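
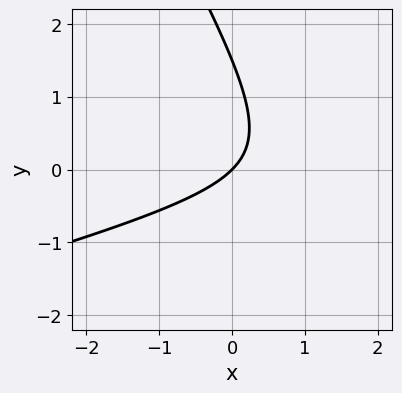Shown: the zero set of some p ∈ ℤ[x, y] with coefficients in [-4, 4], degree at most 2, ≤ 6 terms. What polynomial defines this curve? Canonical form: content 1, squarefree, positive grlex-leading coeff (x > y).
x^2 - 3*x*y - 2*y^2 - 3*x + 3*y

The degree is 2 — the shape is more complex than any degree-1 curve.
Reading off the gridlines: it crosses the y-axis at the gridline y = 0; it meets the x-axis at x = 0 (among the integer gridlines).
These observations pin down the coefficients.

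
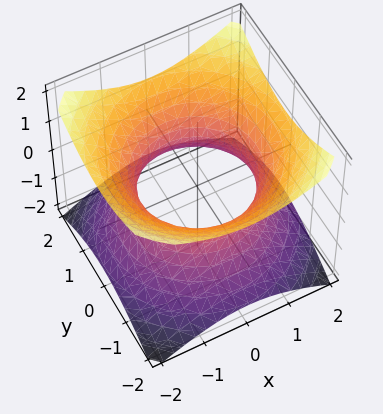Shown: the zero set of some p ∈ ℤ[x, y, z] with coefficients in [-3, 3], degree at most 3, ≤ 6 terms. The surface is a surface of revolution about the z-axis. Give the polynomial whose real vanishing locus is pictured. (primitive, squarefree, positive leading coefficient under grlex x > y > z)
1. deg p = 2. No degree-1 surface has this shape.
2. Symmetry: the z-axis is an axis of rotation, so x and y enter only as x² + y².
3. From the axis intercepts and sections: it misses every integer gridline on the z-axis; a circular section at z = 0 has radius between 1 and 2.
4. These observations pin down the coefficients.

2*x^2 + 2*y^2 - 3*z^2 - 3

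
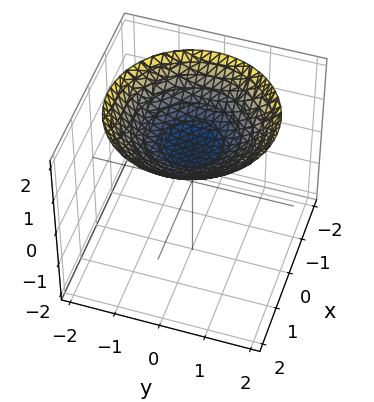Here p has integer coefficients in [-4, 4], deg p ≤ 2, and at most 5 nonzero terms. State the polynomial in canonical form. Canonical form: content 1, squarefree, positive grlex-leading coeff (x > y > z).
(a) deg p = 2.
(b) Symmetry: the surface is invariant under rotation about z: p = q(x² + y², z).
(c) Checking where it meets the axes: the surface avoids every integer y-axis point in the box; a circular section at z = 2 has radius between 1 and 2; it misses every integer gridline on the x-axis; one z-axis crossing is at z = 1.
(d) These observations pin down the coefficients.

x^2 + y^2 - 3*z + 3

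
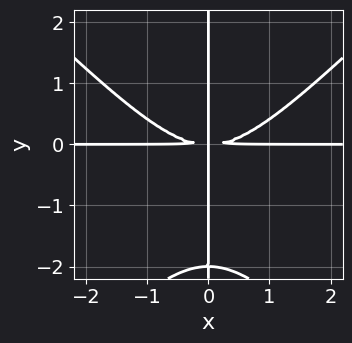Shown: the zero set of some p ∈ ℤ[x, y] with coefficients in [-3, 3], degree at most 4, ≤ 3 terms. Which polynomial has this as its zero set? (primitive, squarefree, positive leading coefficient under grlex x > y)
First, degree: no degree-3 curve has this shape, so deg p = 4.
Then, from the visible intercepts: the visible x-axis segment lies entirely on the curve; every point of the y-axis in the box is on the curve.
Finally, these observations pin down the coefficients.

x^3*y - x*y^3 - 2*x*y^2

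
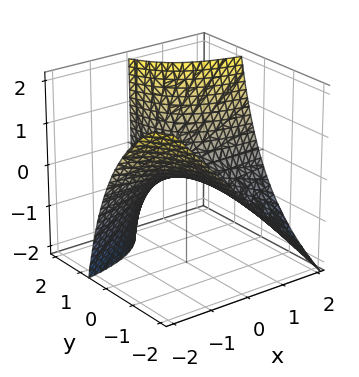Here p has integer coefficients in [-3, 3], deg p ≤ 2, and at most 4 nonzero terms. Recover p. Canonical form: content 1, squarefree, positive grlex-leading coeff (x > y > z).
2*x*y + y*z - 2*z

(a) The degree is 2 — a generic line meets the surface in up to 2 points.
(b) From the visible intercepts: it crosses the z-axis at the gridline z = 0; the visible y-axis segment lies entirely on the surface; the visible x-axis segment lies entirely on the surface.
(c) Fitting integer coefficients to these (and the overall shape) gives p.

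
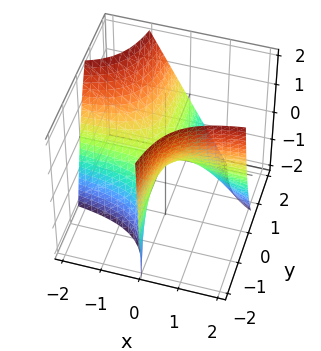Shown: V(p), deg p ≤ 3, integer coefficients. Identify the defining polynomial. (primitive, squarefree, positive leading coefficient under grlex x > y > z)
First, the degree is 2 — the shape is more complex than any degree-1 surface.
Next, reading off the gridlines: it meets the z-axis at z = 0 (among the integer gridlines); every point of the x-axis in the box is on the surface.
Finally, matching integer coefficients to the picture gives p. Check: (0, -2, 0) on the y-axis lies on the surface, and p(0, -2, 0) = 0. ✓

4*x*y + y*z + 2*z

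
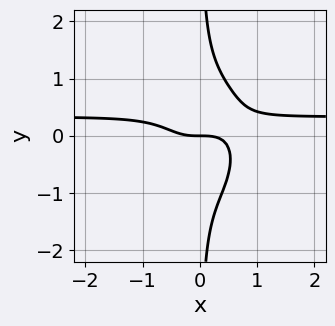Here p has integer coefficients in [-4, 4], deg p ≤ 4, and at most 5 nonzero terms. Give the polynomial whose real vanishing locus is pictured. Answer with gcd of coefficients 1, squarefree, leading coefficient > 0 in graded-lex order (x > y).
deg p = 4.
From the visible intercepts: one x-axis crossing is at x = 0; one y-axis crossing is at y = 0.
The integer polynomial consistent with all of this is the stated p.

3*x^3*y + 2*x*y^3 - x^3 - y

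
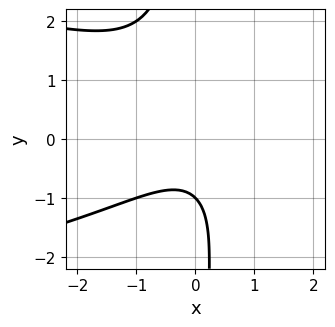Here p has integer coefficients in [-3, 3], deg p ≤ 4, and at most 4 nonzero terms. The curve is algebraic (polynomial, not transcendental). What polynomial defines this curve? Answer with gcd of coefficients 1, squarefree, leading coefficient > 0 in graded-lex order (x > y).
x*y^2 + x^2 + y + 1

1. Degree: the shape is more complex than any degree-2 curve, so deg p = 3.
2. Against the integer gridlines: one y-axis crossing is at y = -1; the curve avoids every integer x-axis point in the box.
3. The integer polynomial consistent with all of this is the stated p.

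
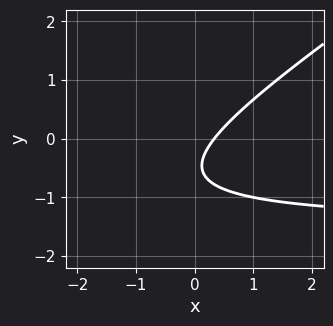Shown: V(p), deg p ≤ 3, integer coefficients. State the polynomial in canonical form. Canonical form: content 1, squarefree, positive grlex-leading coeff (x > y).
2*x*y - 3*y^2 + 3*x - 3*y - 1

First, degree: the shape is more complex than any degree-1 curve, so deg p = 2.
Next, from the axis intercepts and sections: it misses every integer gridline on the y-axis.
Finally, putting this together gives p.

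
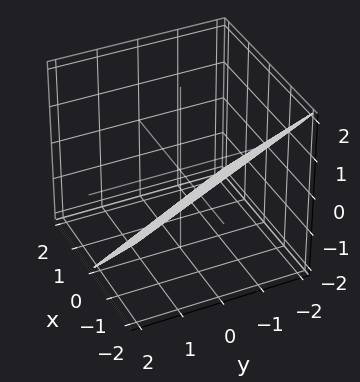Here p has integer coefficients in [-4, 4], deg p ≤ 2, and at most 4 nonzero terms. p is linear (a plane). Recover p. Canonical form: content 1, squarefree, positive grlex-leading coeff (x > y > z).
1. Degree: the surface is flat (a plane), so deg p = 1.
2. Against the integer gridlines: it crosses the y-axis at the gridline y = -2; it meets the x-axis at x = -1 (among the integer gridlines).
3. These observations pin down the coefficients. Check: (0, 0, -1) on the z-axis lies on the surface, and p(0, 0, -1) = 0. ✓

2*x + y + 2*z + 2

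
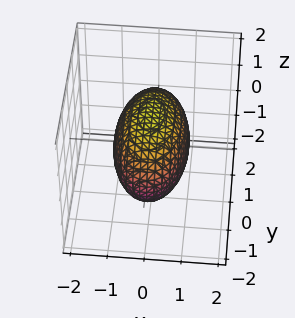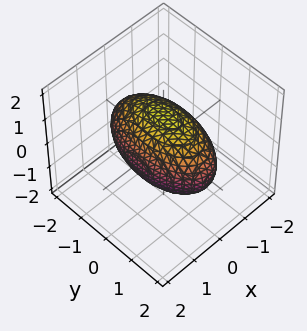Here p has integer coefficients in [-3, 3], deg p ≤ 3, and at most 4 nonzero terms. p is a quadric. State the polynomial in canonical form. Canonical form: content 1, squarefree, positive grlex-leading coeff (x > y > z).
3*x^2 + y^2 + 2*z^2 - 3

First, the degree is 2 — a closed, bounded, convex surface; a quadric.
Next, symmetries: the x ↦ −x reflection is a symmetry, so x appears only in even powers; the z ↦ −z reflection is a symmetry, so z appears only in even powers; it's symmetric under y → −y, forcing even powers of y.
Then, against the integer gridlines: among the integer gridlines, it crosses the x-axis at x ∈ {-1, 1}.
Finally, these observations pin down the coefficients.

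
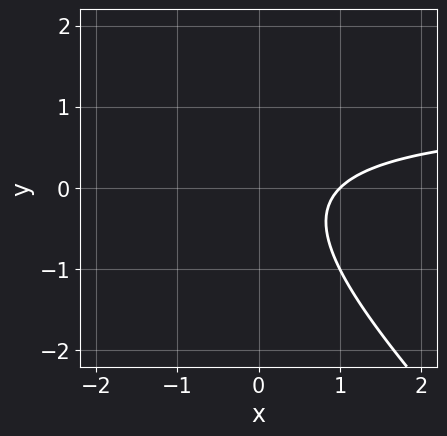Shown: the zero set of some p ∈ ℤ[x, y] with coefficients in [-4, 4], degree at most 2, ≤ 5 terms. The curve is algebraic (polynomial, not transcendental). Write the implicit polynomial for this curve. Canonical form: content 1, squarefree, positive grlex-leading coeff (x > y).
x*y + y^2 - x + 1

1. Degree: a generic line meets the curve in up to 2 points, so deg p = 2.
2. From the axis intercepts and sections: it crosses the x-axis at the gridline x = 1; the curve avoids every integer y-axis point in the box.
3. These observations pin down the coefficients.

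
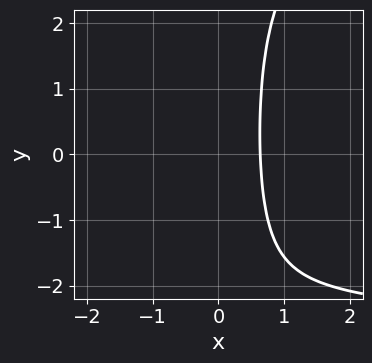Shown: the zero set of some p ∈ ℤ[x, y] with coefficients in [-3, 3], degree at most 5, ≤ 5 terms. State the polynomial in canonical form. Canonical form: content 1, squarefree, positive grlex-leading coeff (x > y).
1. deg p = 4. A generic line meets the curve in up to 4 points.
2. Observable constraints: the curve avoids every integer y-axis point in the box.
3. Assembling these constraints gives the stated polynomial.

x^3*y - x^2*y^2 + 3*x^3 + 3*x^2 - 2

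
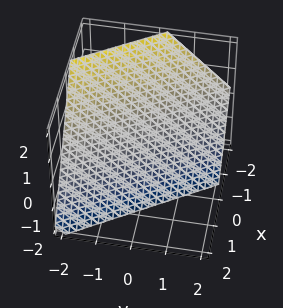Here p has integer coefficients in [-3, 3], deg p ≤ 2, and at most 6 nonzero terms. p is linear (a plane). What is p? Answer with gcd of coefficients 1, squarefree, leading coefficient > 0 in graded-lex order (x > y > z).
(a) Degree: the surface is flat (a plane), so deg p = 1.
(b) From the visible intercepts: one z-axis crossing is at z = -1; it meets the y-axis at y = -1 (among the integer gridlines).
(c) Fitting integer coefficients to these (and the overall shape) gives p.

3*x + 2*y + 2*z + 2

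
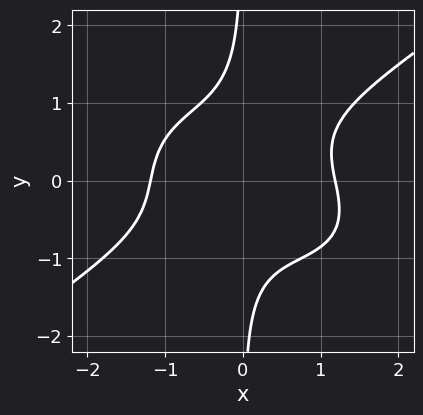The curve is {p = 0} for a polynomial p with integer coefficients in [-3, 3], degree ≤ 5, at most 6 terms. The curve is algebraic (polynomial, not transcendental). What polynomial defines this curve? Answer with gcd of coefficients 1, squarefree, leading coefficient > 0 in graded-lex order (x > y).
deg p = 4. The shape is more complex than any degree-3 curve.
Observable constraints: no y-intercept at any integer in the box.
Matching integer coefficients to the picture gives p.

x^4 - 3*x*y^3 + x^2*y - 2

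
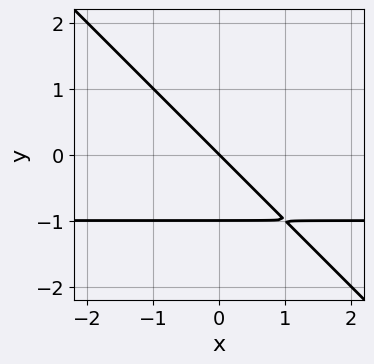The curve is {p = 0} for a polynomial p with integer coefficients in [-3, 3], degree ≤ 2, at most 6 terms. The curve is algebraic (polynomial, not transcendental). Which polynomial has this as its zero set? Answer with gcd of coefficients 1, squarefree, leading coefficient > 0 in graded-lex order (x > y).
x*y + y^2 + x + y

deg p = 2. A generic line meets the curve in up to 2 points.
Against the integer gridlines: the y-axis gridline crossings are at y ∈ {-1, 0}; it meets the x-axis at x = 0 (among the integer gridlines).
Matching integer coefficients to the picture gives p.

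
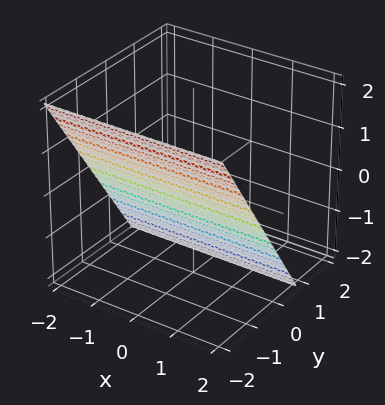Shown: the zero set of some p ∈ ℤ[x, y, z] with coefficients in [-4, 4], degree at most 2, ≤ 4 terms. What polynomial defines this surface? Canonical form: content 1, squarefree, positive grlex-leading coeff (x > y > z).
The degree is 1 — every cross-section is a straight line — this is a plane.
From the visible intercepts: it meets the z-axis at z = -1 (among the integer gridlines); it misses every integer gridline on the x-axis.
Matching integer coefficients to the picture gives p.

3*y + 2*z + 2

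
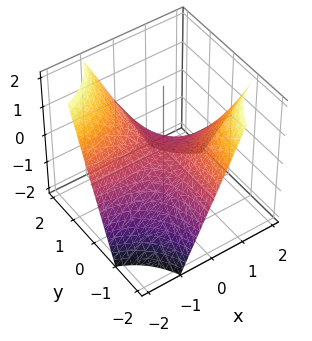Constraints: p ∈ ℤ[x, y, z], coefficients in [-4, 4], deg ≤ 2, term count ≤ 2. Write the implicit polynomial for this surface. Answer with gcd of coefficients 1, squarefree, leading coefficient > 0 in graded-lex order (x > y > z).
First, degree: a hyperbolic paraboloid; a quadric, so deg p = 2.
Then, reading off the gridlines: every point of the x-axis in the box is on the surface; the visible y-axis segment lies entirely on the surface; it crosses the z-axis at the gridline z = 0.
Finally, fitting integer coefficients to these (and the overall shape) gives p.

x*y + z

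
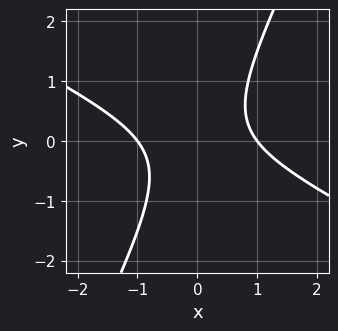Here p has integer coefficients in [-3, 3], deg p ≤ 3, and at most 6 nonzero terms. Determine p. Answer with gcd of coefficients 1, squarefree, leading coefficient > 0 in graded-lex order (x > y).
(a) deg p = 2.
(b) From the axis intercepts and sections: no y-intercept at any integer in the box; among the integer gridlines, it crosses the x-axis at x ∈ {-1, 1}.
(c) The integer polynomial consistent with all of this is the stated p.

2*x^2 + 3*x*y - 2*y^2 - 2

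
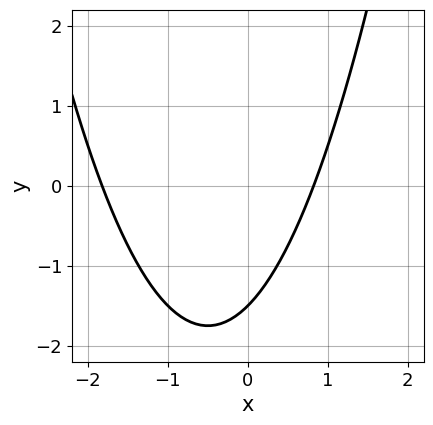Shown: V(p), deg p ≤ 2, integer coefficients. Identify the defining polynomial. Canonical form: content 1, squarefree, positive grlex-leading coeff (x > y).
First, deg p = 2. The shape is more complex than any degree-1 curve.
Finally, the integer polynomial consistent with all of this is the stated p.

2*x^2 + 2*x - 2*y - 3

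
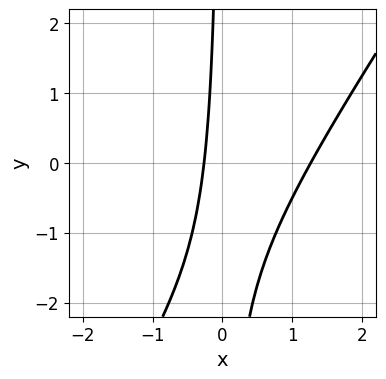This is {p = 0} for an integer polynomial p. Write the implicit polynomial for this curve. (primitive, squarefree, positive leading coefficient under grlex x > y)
1. The degree is 2 — a generic line meets the curve in up to 2 points.
2. From the axis intercepts and sections: it misses every integer gridline on the y-axis.
3. Together with the visible shape, these determine p as stated.

3*x^2 - 2*x*y - 3*x - 1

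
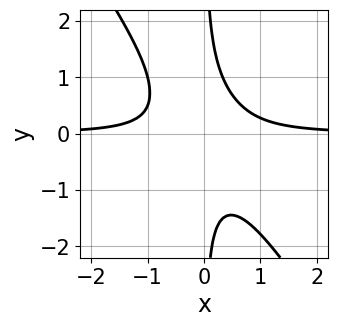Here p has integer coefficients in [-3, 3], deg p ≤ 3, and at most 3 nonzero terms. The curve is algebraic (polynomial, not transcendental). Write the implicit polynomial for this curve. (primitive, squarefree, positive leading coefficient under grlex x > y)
3*x^2*y + 2*x*y^2 - 1

First, the degree is 3 — the shape is more complex than any degree-2 curve.
Then, observable constraints: no y-intercept at any integer in the box; it misses every integer gridline on the x-axis.
Finally, solving for integer coefficients yields p as stated.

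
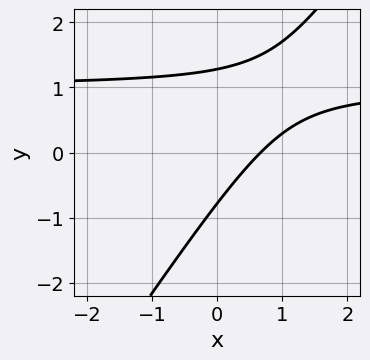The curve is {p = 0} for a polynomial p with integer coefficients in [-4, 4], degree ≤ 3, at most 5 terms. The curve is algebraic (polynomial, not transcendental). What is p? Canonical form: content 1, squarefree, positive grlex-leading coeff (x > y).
(a) deg p = 2.
(b) Matching integer coefficients to the picture gives p.

3*x*y - 2*y^2 - 3*x + y + 2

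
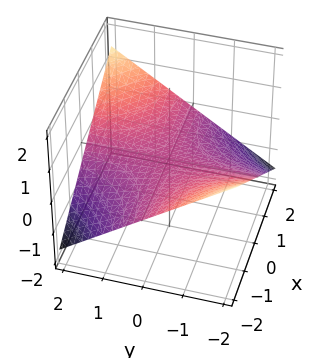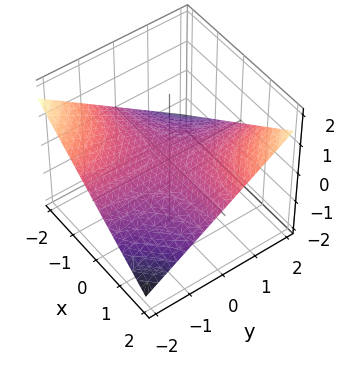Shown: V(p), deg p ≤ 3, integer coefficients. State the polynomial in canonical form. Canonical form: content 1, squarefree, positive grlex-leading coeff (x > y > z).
1. deg p = 2. A saddle surface; a quadric.
2. Reading off the gridlines: every point of the x-axis in the box is on the surface; the visible y-axis segment lies entirely on the surface.
3. Together with the visible shape, these determine p as stated.

x*y - 3*z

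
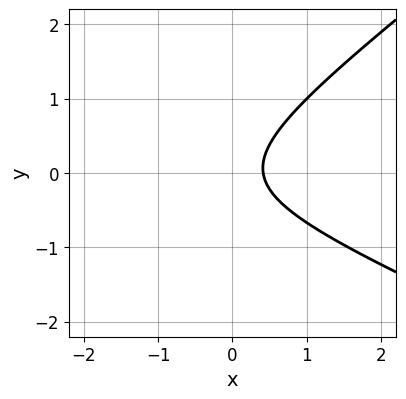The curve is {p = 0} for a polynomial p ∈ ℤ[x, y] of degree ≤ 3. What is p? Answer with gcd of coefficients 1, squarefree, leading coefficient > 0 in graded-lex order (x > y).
(a) Degree: a generic line meets the curve in up to 2 points, so deg p = 2.
(b) Against the integer gridlines: it misses every integer gridline on the y-axis.
(c) These observations pin down the coefficients.

x^2 + x*y - 3*y^2 + 2*x - 1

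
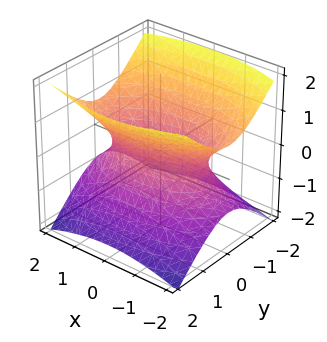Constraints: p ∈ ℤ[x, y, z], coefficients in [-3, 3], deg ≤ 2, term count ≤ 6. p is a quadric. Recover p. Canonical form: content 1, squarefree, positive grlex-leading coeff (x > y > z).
(a) deg p = 2. An hourglass — one-sheet hyperboloid; a quadric.
(b) Symmetries: mirror symmetry x ↦ −x ⇒ only even powers of x; it's symmetric under y → −y, forcing even powers of y; it's symmetric under z → −z, forcing even powers of z.
(c) From the axis intercepts and sections: no z-intercept at any integer in the box.
(d) Solving for integer coefficients yields p as stated.

x^2 + 3*y^2 - 3*z^2 - 2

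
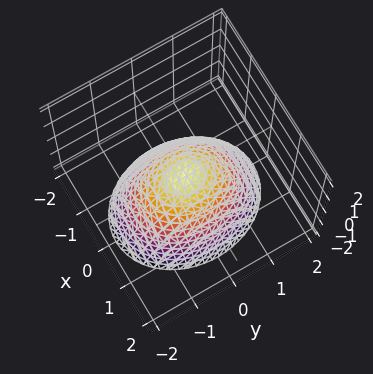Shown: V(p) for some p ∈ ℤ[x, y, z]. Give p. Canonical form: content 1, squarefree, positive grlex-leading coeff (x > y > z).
First, degree: a single bowl opening along one axis; a quadric, so deg p = 2.
Next, symmetries: the y ↦ −y reflection is a symmetry, so y appears only in even powers; mirror symmetry x ↦ −x ⇒ only even powers of x.
Next, from the axis intercepts and sections: it meets the x-axis at x = 0 (among the integer gridlines); it meets the y-axis at y = 0 (among the integer gridlines).
Finally, these observations pin down the coefficients.

3*x^2 + 2*y^2 + 3*z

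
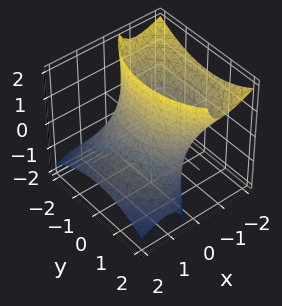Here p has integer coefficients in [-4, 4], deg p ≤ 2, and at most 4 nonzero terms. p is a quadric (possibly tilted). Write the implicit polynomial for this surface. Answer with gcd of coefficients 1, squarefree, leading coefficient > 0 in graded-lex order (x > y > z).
2*x^2 + 3*x*z + y^2 - 2

First, the degree is 2 — a generic line meets the surface in up to 2 points.
Next, observable constraints: among the integer gridlines, it crosses the x-axis at x ∈ {-1, 1}; the surface avoids every integer z-axis point in the box.
Finally, fitting integer coefficients to these (and the overall shape) gives p.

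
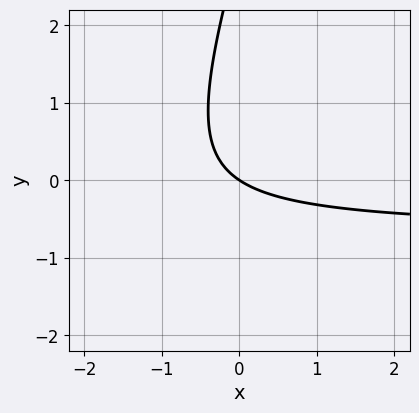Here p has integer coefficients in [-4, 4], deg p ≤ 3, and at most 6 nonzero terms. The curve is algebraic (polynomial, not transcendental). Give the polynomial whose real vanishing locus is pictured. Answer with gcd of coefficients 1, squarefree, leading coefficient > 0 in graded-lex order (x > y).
3*x*y - y^2 + 2*x + 3*y

deg p = 2. A generic line meets the curve in up to 2 points.
Observable constraints: one x-axis crossing is at x = 0; it crosses the y-axis at the gridline y = 0.
Assembling these constraints gives the stated polynomial.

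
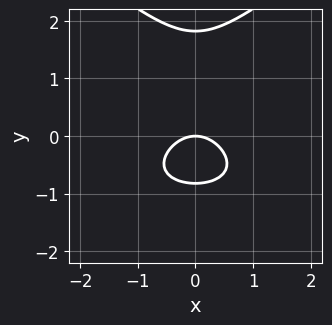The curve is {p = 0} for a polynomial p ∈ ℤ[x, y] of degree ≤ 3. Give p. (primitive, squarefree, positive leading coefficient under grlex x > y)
x^2*y - 2*y^3 + 3*x^2 + 2*y^2 + 3*y

1. deg p = 3.
2. Symmetries: it's symmetric under x → −x, forcing even powers of x.
3. Reading off the gridlines: it meets the x-axis at x = 0 (among the integer gridlines); it meets the y-axis at y = 0 (among the integer gridlines).
4. Together with the visible shape, these determine p as stated.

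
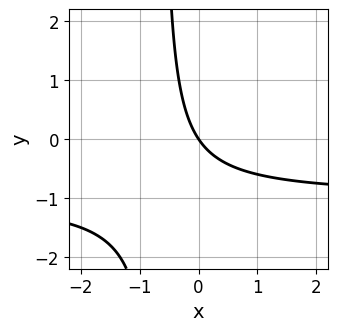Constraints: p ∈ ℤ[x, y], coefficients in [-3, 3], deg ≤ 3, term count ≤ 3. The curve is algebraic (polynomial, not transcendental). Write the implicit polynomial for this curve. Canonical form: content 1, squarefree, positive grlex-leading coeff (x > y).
3*x*y + 3*x + 2*y

(a) The degree is 2 — the shape is more complex than any degree-1 curve.
(b) Against the integer gridlines: one x-axis crossing is at x = 0; it crosses the y-axis at the gridline y = 0.
(c) The integer polynomial consistent with all of this is the stated p.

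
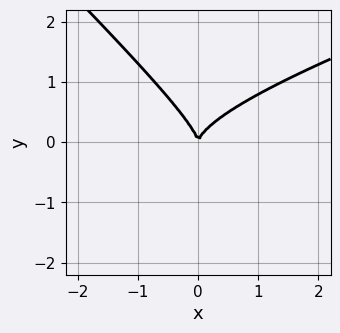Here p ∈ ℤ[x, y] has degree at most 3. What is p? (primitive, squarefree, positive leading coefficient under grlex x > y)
The degree is 3 — the shape is more complex than any degree-2 curve.
From the visible intercepts: it crosses the x-axis at the gridline x = 0; it meets the y-axis at y = 0 (among the integer gridlines).
Putting this together gives p.

x^2*y - 2*x*y^2 - 3*y^3 + 2*x^2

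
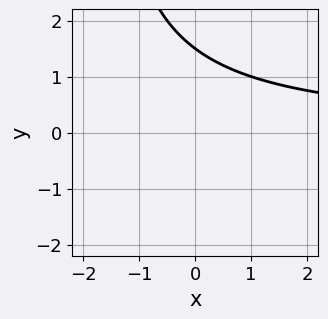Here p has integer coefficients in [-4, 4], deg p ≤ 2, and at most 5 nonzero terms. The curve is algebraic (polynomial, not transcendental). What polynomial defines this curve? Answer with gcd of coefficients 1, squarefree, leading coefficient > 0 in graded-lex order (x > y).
First, deg p = 2. No degree-1 curve has this shape.
Then, reading off the gridlines: the curve avoids every integer x-axis point in the box.
Finally, together with the visible shape, these determine p as stated.

x*y + 2*y - 3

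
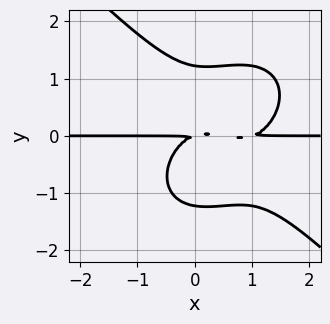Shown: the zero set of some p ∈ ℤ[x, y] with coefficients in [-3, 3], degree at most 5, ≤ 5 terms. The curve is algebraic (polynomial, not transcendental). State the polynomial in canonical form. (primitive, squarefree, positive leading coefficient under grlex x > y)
2*x^3*y + 2*y^4 - 3*x^2*y + x*y - 3*y^2

Degree: a generic line meets the curve in up to 4 points, so deg p = 4.
From the visible intercepts: the visible x-axis segment lies entirely on the curve.
These observations pin down the coefficients.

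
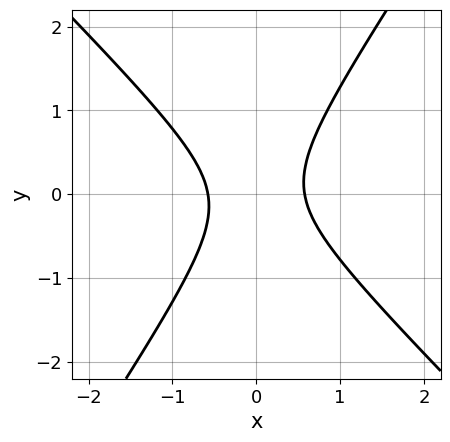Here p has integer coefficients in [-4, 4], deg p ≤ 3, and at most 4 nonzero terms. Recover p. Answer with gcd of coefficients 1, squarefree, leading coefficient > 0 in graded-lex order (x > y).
3*x^2 + x*y - 2*y^2 - 1

First, deg p = 2. A generic line meets the curve in up to 2 points.
Next, reading off the gridlines: no y-intercept at any integer in the box.
Finally, the integer polynomial consistent with all of this is the stated p.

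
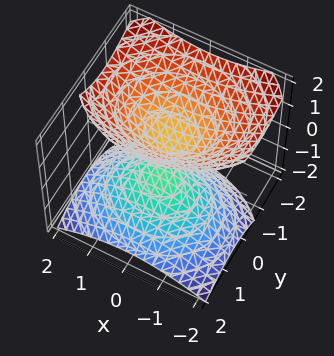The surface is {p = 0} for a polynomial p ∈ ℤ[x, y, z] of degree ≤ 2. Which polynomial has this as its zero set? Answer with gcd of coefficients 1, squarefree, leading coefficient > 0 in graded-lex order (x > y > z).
2*x^2 + 3*y^2 + 2*y*z - 3*z^2 + 1

First, there are 2 components. Treating them together as one polynomial.
Next, deg p = 2. A generic line meets the surface in up to 2 points.
Then, against the integer gridlines: no y-intercept at any integer in the box; no x-intercept at any integer in the box.
Finally, assembling these constraints gives the stated polynomial.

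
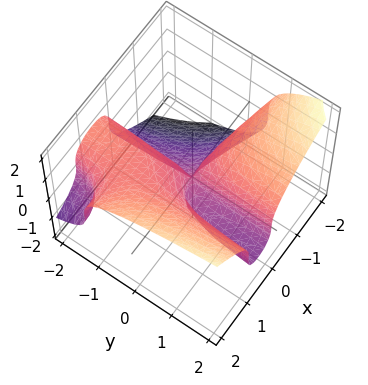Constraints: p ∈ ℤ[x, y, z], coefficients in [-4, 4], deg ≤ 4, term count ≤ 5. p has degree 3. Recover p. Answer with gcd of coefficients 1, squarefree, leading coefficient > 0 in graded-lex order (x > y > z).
x^3 + 3*x^2*y - 3*z^3 - 3*x*y

1. Degree: no degree-2 surface has this shape, so deg p = 3.
2. From the axis intercepts and sections: the visible y-axis segment lies entirely on the surface; it meets the x-axis at x = 0 (among the integer gridlines).
3. Fitting integer coefficients to these (and the overall shape) gives p.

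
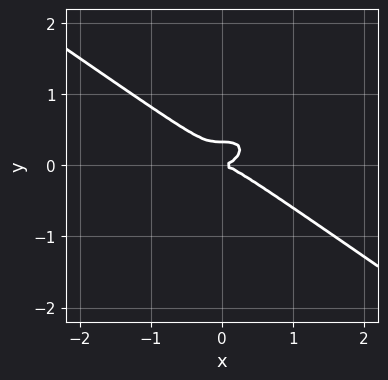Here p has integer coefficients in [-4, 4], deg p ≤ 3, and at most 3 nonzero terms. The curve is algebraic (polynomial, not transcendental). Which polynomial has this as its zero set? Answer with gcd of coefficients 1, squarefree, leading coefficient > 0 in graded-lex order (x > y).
x^3 + 3*y^3 - y^2

(a) The degree is 3 — no degree-2 curve has this shape.
(b) From the axis intercepts and sections: it meets the y-axis at y = 0 (among the integer gridlines); one x-axis crossing is at x = 0.
(c) Matching integer coefficients to the picture gives p.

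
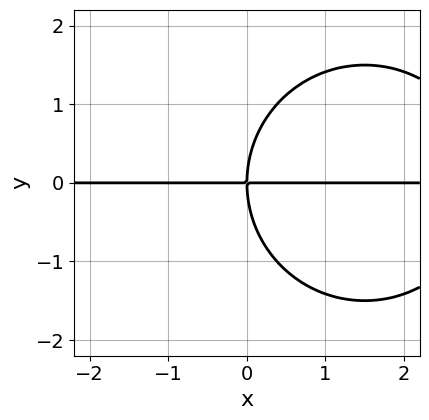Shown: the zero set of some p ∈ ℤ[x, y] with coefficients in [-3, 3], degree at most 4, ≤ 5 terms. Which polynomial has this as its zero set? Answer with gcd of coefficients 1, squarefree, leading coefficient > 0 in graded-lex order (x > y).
1. deg p = 3. No degree-2 curve has this shape.
2. Against the integer gridlines: every point of the x-axis in the box is on the curve; one y-axis crossing is at y = 0.
3. Fitting integer coefficients to these (and the overall shape) gives p.

x^2*y + y^3 - 3*x*y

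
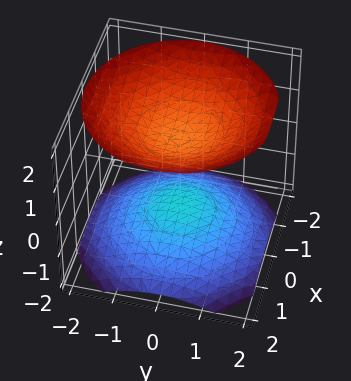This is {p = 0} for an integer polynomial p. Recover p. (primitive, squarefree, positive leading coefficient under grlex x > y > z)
First, the picture has 2 separate pieces.
Then, deg p = 2.
Next, symmetries: rotational symmetry about the z-axis ⇒ p depends on x, y only through x² + y².
Next, reading off the gridlines: the surface avoids every integer x-axis point in the box; the surface avoids every integer y-axis point in the box.
Finally, fitting integer coefficients to these (and the overall shape) gives p.

2*x^2 + 2*y^2 - 3*z^2 + 3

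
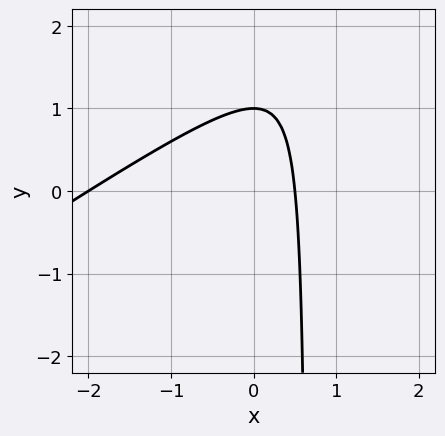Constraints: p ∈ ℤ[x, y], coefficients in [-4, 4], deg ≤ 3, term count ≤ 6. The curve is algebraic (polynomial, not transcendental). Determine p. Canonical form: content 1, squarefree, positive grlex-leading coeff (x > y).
First, degree: the shape is more complex than any degree-1 curve, so deg p = 2.
Then, observable constraints: it crosses the y-axis at the gridline y = 1; it meets the x-axis at x = -2 (among the integer gridlines).
Finally, putting this together gives p.

2*x^2 - 3*x*y + 3*x + 2*y - 2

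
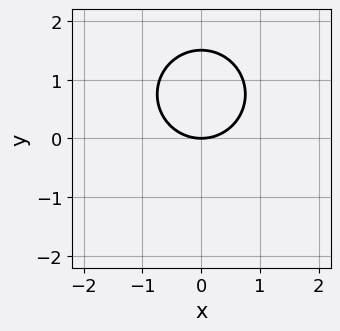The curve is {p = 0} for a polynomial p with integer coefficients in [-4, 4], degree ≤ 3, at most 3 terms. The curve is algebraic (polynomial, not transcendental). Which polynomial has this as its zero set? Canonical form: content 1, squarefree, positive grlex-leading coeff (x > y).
(a) The degree is 2 — no degree-1 curve has this shape.
(b) Symmetries: it's symmetric under x → −x, forcing even powers of x.
(c) Reading off the gridlines: it crosses the x-axis at the gridline x = 0; it crosses the y-axis at the gridline y = 0.
(d) Putting this together gives p.

2*x^2 + 2*y^2 - 3*y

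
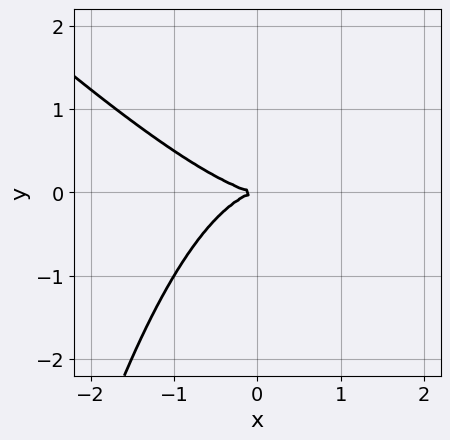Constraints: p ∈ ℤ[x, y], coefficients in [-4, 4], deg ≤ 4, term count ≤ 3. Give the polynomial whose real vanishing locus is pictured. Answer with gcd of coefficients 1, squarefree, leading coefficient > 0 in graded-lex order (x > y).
x^3 + x^2*y + 2*y^2

First, the degree is 3 — no degree-2 curve has this shape.
Then, against the integer gridlines: one y-axis crossing is at y = 0; it crosses the x-axis at the gridline x = 0.
Finally, putting this together gives p.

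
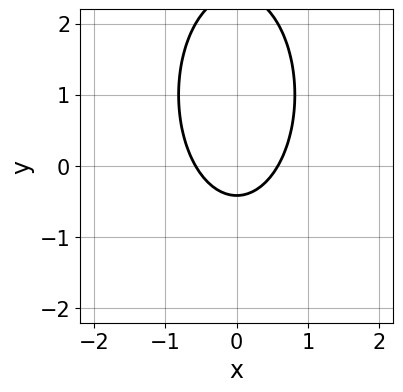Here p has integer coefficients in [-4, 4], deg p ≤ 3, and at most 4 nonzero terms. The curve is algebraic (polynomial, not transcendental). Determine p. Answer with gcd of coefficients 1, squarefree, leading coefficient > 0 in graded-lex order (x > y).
3*x^2 + y^2 - 2*y - 1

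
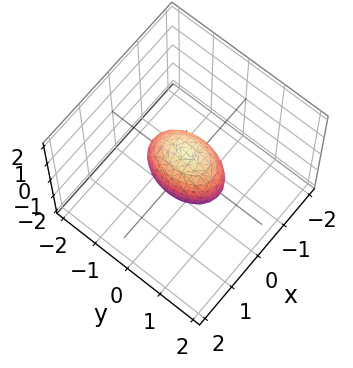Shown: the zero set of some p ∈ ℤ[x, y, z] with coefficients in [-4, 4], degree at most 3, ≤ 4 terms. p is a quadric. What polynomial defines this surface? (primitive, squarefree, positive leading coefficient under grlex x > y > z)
2*x^2 + y^2 + z^2 - 1

First, degree: a closed, bounded, convex surface; a quadric, so deg p = 2.
Next, symmetries: it's symmetric under x → −x, forcing even powers of x; it's symmetric under z → −z, forcing even powers of z; mirror symmetry y ↦ −y ⇒ only even powers of y.
Next, checking where it meets the axes: the y-axis gridline crossings are at y ∈ {-1, 1}; among the integer gridlines, it crosses the z-axis at z ∈ {-1, 1}.
Finally, putting this together gives p.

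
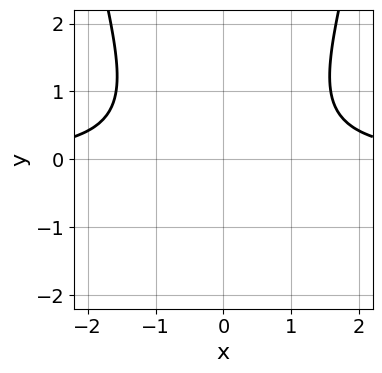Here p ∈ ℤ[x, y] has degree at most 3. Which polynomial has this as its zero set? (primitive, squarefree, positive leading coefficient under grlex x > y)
First, the degree is 3 — no degree-2 curve has this shape.
Next, symmetries: mirror symmetry x ↦ −x ⇒ only even powers of x.
Next, from the axis intercepts and sections: the curve avoids every integer y-axis point in the box; the curve avoids every integer x-axis point in the box.
Finally, the integer polynomial consistent with all of this is the stated p.

2*x^2*y - 2*y^2 - 3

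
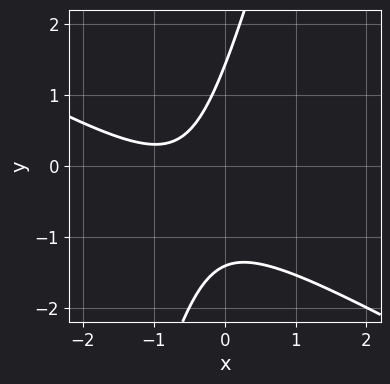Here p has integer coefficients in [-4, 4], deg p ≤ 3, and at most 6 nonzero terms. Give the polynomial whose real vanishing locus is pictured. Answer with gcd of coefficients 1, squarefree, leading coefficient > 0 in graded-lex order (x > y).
2*x^2 + 3*x*y - y^2 + 3*x + 2

1. The degree is 2 — a generic line meets the curve in up to 2 points.
2. Reading off the gridlines: the curve avoids every integer x-axis point in the box.
3. Matching integer coefficients to the picture gives p.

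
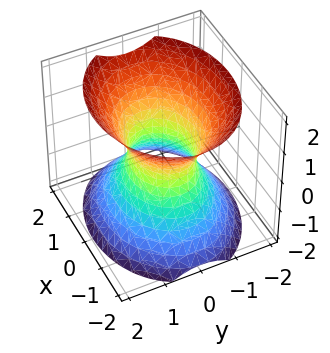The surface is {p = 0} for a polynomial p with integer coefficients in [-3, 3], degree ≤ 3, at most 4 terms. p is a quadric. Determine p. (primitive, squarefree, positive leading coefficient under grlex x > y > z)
The degree is 2 — one connected sheet with a waist; a quadric.
Symmetries: the x ↦ −x reflection is a symmetry, so x appears only in even powers; the z ↦ −z reflection is a symmetry, so z appears only in even powers; mirror symmetry y ↦ −y ⇒ only even powers of y.
Against the integer gridlines: the surface avoids every integer z-axis point in the box; among the integer gridlines, it crosses the x-axis at x ∈ {-1, 1}.
Solving for integer coefficients yields p as stated.

2*x^2 + 3*y^2 - 2*z^2 - 2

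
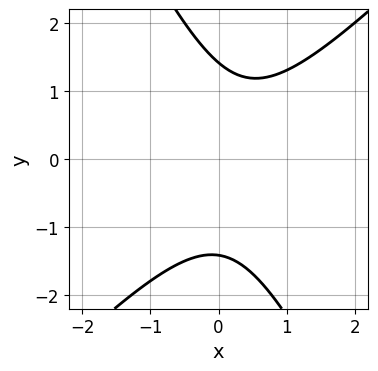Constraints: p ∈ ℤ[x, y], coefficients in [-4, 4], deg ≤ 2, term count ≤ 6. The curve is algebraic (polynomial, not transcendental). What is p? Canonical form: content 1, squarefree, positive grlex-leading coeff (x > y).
2*x^2 - x*y - y^2 - x + 2

First, deg p = 2.
Next, checking where it meets the axes: the curve avoids every integer x-axis point in the box.
Finally, together with the visible shape, these determine p as stated.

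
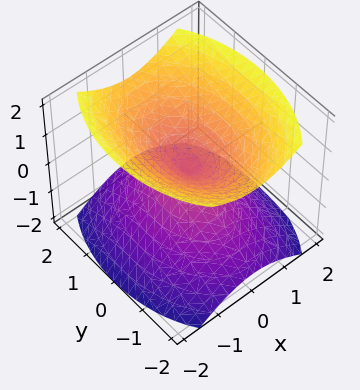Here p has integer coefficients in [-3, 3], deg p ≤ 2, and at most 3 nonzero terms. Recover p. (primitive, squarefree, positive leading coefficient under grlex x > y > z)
2*x^2 + y^2 - 2*z^2

First, the picture has 2 separate pieces. They look like related sheets of one shape, so recover p as a whole.
Then, the degree is 2 — two nappes meeting at a single point; a quadric.
Then, symmetries: mirror symmetry x ↦ −x ⇒ only even powers of x; it's symmetric under z → −z, forcing even powers of z; it's symmetric under y → −y, forcing even powers of y.
Next, observable constraints: it meets the y-axis at y = 0 (among the integer gridlines); it meets the x-axis at x = 0 (among the integer gridlines); one z-axis crossing is at z = 0.
Finally, matching integer coefficients to the picture gives p.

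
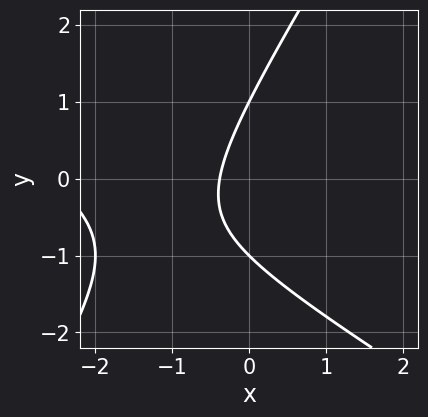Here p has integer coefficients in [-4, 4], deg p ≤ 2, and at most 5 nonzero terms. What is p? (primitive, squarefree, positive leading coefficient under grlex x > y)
x^2 + x*y - y^2 + 3*x + 1

1. deg p = 2.
2. Against the integer gridlines: among the integer gridlines, it crosses the y-axis at y ∈ {-1, 1}.
3. Solving for integer coefficients yields p as stated.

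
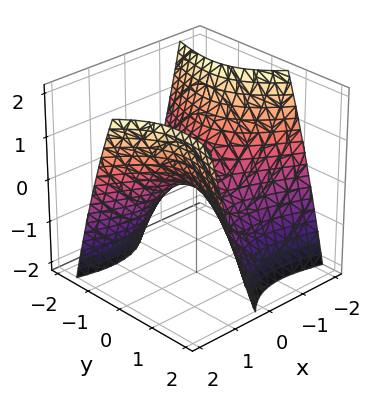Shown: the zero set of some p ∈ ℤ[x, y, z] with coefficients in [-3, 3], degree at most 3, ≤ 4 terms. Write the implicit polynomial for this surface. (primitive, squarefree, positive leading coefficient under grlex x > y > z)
2*x^2 + 3*x*y - 2*y^2 - 3*z

Degree: no degree-1 surface has this shape, so deg p = 2.
Against the integer gridlines: it meets the z-axis at z = 0 (among the integer gridlines); it crosses the y-axis at the gridline y = 0; it crosses the x-axis at the gridline x = 0.
Together with the visible shape, these determine p as stated.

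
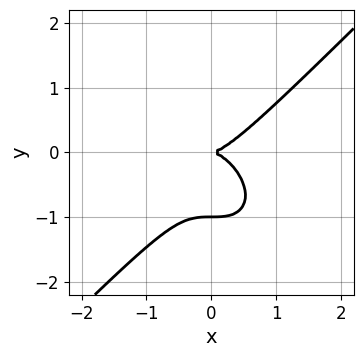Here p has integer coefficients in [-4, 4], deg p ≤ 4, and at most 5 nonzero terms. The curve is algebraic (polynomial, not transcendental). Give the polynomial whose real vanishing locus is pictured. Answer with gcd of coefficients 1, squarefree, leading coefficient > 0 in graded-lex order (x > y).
First, deg p = 3. A generic line meets the curve in up to 3 points.
Next, reading off the gridlines: one x-axis crossing is at x = 0; among the integer gridlines, it crosses the y-axis at y ∈ {-1, 0}.
Finally, solving for integer coefficients yields p as stated.

x^3 - y^3 - y^2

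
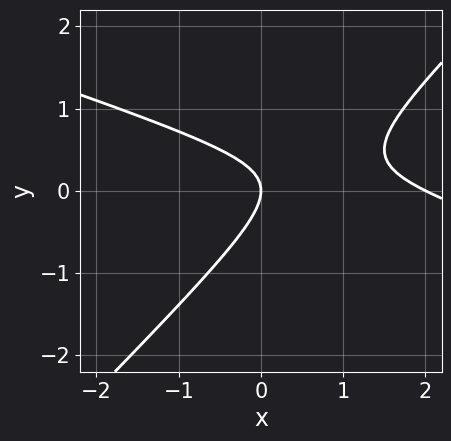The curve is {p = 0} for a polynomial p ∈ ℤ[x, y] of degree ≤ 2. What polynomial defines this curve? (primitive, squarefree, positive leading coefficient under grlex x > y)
x^2 + 2*x*y - 3*y^2 - 2*x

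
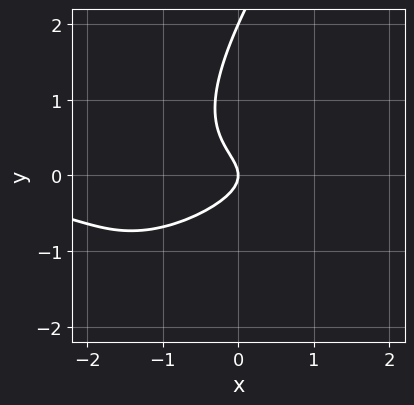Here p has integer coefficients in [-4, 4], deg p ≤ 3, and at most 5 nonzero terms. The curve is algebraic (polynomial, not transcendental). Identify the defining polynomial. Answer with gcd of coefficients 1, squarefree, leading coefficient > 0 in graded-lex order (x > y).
x^2*y - 2*x*y^2 + y^3 - 2*y^2 - x

(a) Degree: a generic line meets the curve in up to 3 points, so deg p = 3.
(b) From the visible intercepts: among the integer gridlines, it crosses the y-axis at y ∈ {0, 2}; it crosses the x-axis at the gridline x = 0.
(c) Fitting integer coefficients to these (and the overall shape) gives p.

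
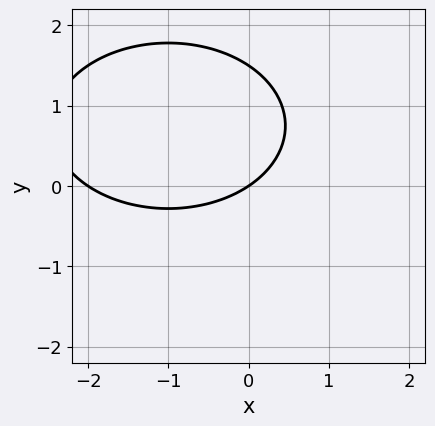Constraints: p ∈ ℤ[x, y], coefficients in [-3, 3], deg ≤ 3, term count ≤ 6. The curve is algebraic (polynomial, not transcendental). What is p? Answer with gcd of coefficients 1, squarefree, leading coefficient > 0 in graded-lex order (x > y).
(a) deg p = 2.
(b) Checking where it meets the axes: it meets the y-axis at y = 0 (among the integer gridlines); among the integer gridlines, it crosses the x-axis at x ∈ {-2, 0}.
(c) Matching integer coefficients to the picture gives p.

x^2 + 2*y^2 + 2*x - 3*y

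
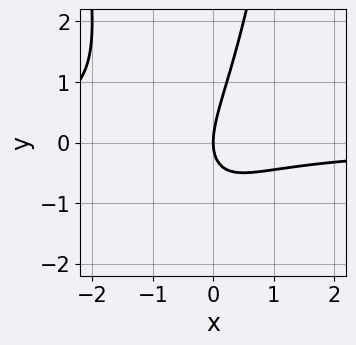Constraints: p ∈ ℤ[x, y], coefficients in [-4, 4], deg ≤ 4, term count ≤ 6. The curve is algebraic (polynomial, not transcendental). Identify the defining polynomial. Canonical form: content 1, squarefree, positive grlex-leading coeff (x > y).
2*x^2*y + 2*x*y - y^2 + 2*x

Degree: no degree-2 curve has this shape, so deg p = 3.
Observable constraints: one x-axis crossing is at x = 0; one y-axis crossing is at y = 0.
These observations pin down the coefficients.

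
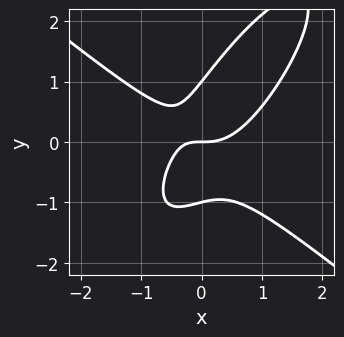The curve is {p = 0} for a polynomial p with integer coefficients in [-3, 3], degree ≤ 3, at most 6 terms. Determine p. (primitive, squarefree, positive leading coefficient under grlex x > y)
Degree: a generic line meets the curve in up to 3 points, so deg p = 3.
Reading off the gridlines: one x-axis crossing is at x = 0; the y-axis gridline crossings are at y ∈ {-1, 0, 1}.
Solving for integer coefficients yields p as stated.

3*x^3 - 3*x*y^2 + 2*y^3 - 2*x*y - 2*y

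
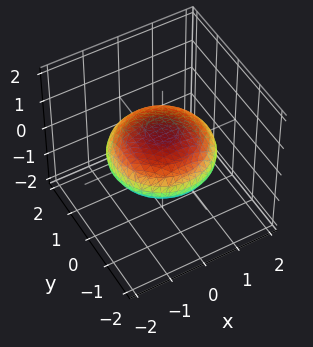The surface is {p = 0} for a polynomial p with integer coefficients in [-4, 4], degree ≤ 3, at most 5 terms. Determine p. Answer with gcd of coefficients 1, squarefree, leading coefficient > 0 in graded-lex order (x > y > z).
deg p = 2.
By symmetry, the z-axis is an axis of rotation, so x and y enter only as x² + y²; the z ↦ −z reflection is a symmetry, so z appears only in even powers.
From the axis intercepts and sections: a circular section at z = 0 has radius between 1 and 2.
Putting this together gives p.

x^2 + y^2 + 3*z^2 - 2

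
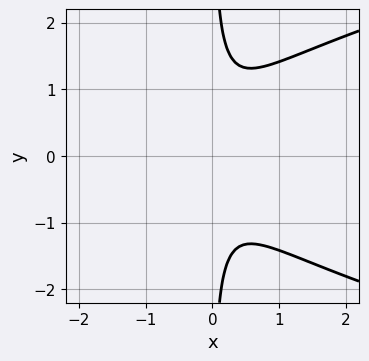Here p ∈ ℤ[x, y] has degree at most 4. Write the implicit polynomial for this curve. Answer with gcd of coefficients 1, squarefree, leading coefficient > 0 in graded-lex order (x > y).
(a) The degree is 3 — the shape is more complex than any degree-2 curve.
(b) Symmetries: mirror symmetry y ↦ −y ⇒ only even powers of y.
(c) Against the integer gridlines: it misses every integer gridline on the y-axis; the curve avoids every integer x-axis point in the box.
(d) Solving for integer coefficients yields p as stated.

2*x*y^2 - 3*x^2 - 1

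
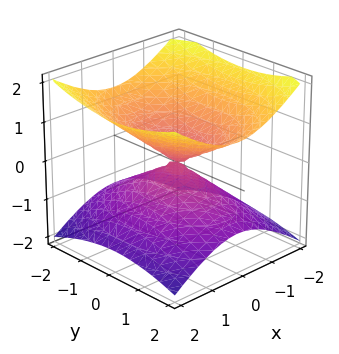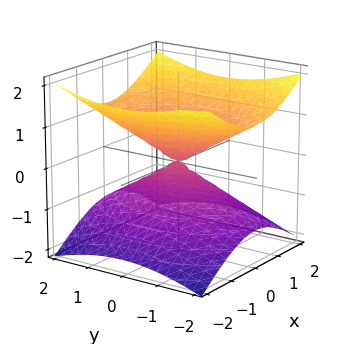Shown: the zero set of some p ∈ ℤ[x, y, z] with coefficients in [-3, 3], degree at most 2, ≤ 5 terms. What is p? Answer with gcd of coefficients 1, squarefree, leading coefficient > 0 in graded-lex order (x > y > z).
2*x^2 + y^2 - 3*z^2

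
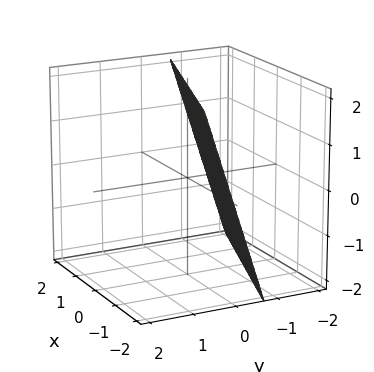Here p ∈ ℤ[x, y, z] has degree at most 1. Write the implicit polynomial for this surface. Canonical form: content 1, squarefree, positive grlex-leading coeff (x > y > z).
x + 3*y - z + 2

deg p = 1. Every cross-section is a straight line — this is a plane.
Checking where it meets the axes: it crosses the x-axis at the gridline x = -2; one z-axis crossing is at z = 2.
Assembling these constraints gives the stated polynomial.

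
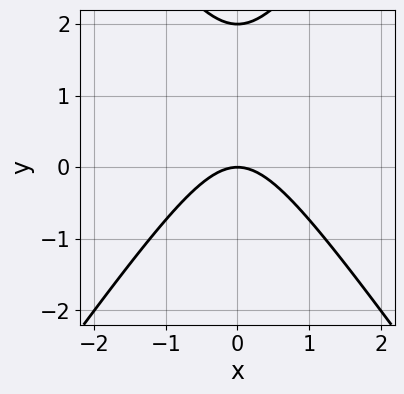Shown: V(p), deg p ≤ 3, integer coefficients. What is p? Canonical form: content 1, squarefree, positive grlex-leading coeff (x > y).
2*x^2 - y^2 + 2*y

deg p = 2.
Symmetries: it's symmetric under x → −x, forcing even powers of x.
Observable constraints: among the integer gridlines, it crosses the y-axis at y ∈ {0, 2}; it crosses the x-axis at the gridline x = 0.
Solving for integer coefficients yields p as stated.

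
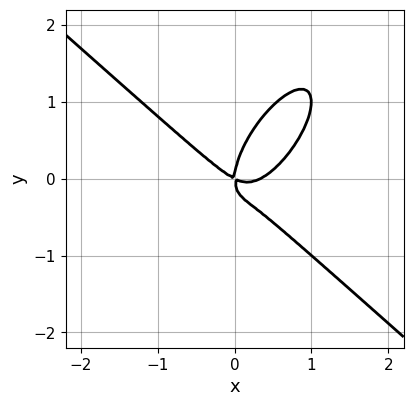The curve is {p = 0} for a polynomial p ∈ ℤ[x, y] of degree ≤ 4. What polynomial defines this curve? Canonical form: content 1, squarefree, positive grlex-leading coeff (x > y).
1. Degree: a generic line meets the curve in up to 3 points, so deg p = 3.
2. Checking where it meets the axes: it meets the y-axis at y = 0 (among the integer gridlines); it crosses the x-axis at the gridline x = 0.
3. Together with the visible shape, these determine p as stated.

3*x^3 - 2*x*y^2 + 2*y^3 - x^2 - 2*x*y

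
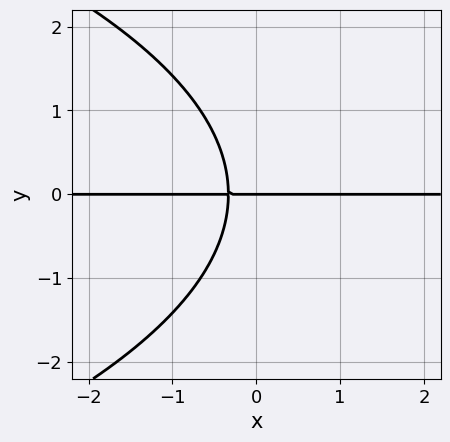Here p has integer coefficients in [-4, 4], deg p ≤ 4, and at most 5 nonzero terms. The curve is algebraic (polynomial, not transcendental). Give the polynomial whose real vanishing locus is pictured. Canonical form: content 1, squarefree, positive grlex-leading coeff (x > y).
Degree: a generic line meets the curve in up to 3 points, so deg p = 3.
Reading off the gridlines: the visible x-axis segment lies entirely on the curve; one y-axis crossing is at y = 0.
Matching integer coefficients to the picture gives p.

y^3 + 3*x*y + y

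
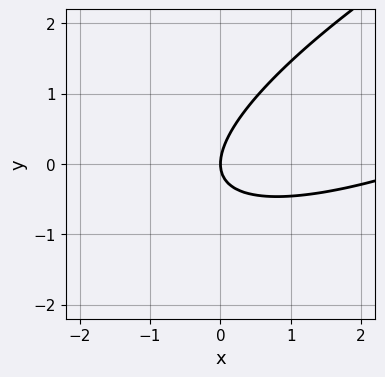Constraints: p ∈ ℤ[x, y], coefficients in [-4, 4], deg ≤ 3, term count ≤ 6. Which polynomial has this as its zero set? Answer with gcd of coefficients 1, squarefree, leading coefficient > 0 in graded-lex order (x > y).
1. Degree: a generic line meets the curve in up to 2 points, so deg p = 2.
2. Reading off the gridlines: one y-axis crossing is at y = 0; one x-axis crossing is at x = 0.
3. The integer polynomial consistent with all of this is the stated p.

x^2 - 3*x*y + 3*y^2 - 3*x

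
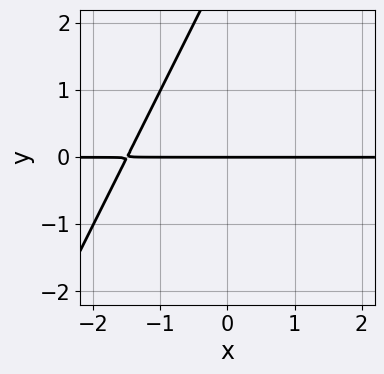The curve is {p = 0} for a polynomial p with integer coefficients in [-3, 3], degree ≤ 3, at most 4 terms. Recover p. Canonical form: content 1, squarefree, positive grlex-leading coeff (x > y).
(a) The degree is 2 — the shape is more complex than any degree-1 curve.
(b) From the axis intercepts and sections: one y-axis crossing is at y = 0; the visible x-axis segment lies entirely on the curve.
(c) Putting this together gives p.

2*x*y - y^2 + 3*y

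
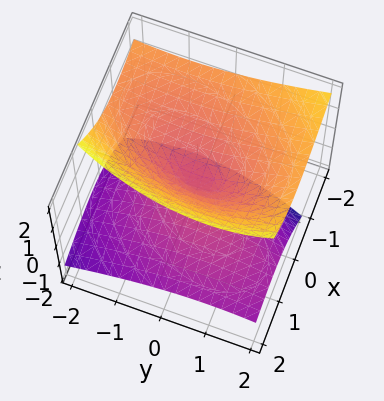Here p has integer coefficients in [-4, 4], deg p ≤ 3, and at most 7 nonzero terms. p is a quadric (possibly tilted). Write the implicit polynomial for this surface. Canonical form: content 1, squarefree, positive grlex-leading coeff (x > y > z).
2*x^2 - x*y + 3*x*z + y^2 - 3*z^2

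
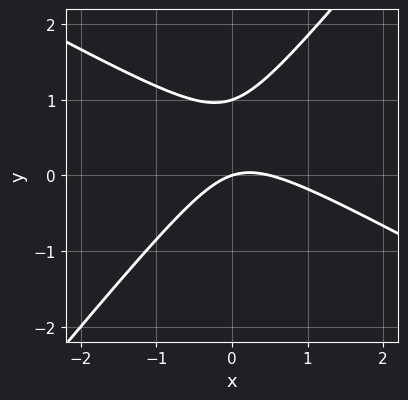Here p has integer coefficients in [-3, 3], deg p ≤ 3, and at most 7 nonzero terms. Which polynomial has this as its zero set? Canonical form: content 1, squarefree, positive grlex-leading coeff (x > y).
First, deg p = 2. A generic line meets the curve in up to 2 points.
Then, observable constraints: it crosses the x-axis at the gridline x = 0; the y-axis gridline crossings are at y ∈ {0, 1}.
Finally, these observations pin down the coefficients.

2*x^2 + 2*x*y - 3*y^2 - x + 3*y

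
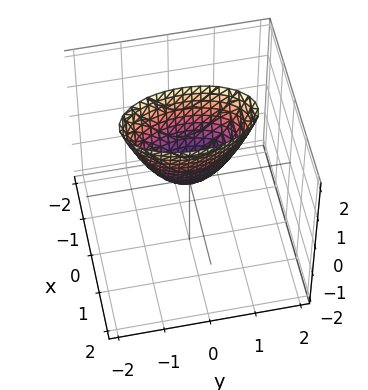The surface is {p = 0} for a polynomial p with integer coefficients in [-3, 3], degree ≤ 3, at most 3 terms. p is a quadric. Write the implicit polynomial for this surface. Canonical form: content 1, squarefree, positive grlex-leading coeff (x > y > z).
3*x^2 + y^2 - z

First, deg p = 2. A single bowl opening along one axis; a quadric.
Next, symmetries: mirror symmetry x ↦ −x ⇒ only even powers of x; the y ↦ −y reflection is a symmetry, so y appears only in even powers.
Next, observable constraints: it crosses the x-axis at the gridline x = 0; one y-axis crossing is at y = 0.
Finally, matching integer coefficients to the picture gives p.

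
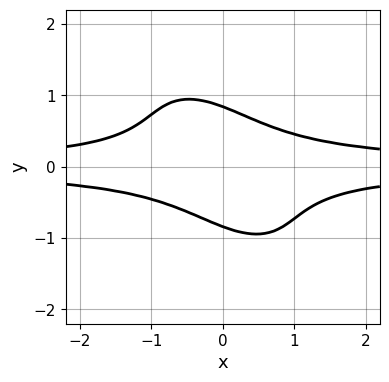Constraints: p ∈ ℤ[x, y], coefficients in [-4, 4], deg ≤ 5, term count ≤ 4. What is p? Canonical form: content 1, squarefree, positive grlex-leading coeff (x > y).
(a) The degree is 4 — the shape is more complex than any degree-3 curve.
(b) Reading off the gridlines: the curve avoids every integer x-axis point in the box.
(c) The integer polynomial consistent with all of this is the stated p.

3*x^2*y^2 + 3*x*y^3 + 2*y^4 - 1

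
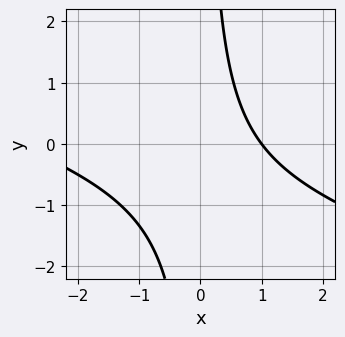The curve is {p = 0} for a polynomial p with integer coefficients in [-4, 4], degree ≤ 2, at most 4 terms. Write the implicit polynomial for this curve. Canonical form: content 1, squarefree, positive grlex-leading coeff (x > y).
x^2 + 3*x*y + 2*x - 3

The degree is 2 — a generic line meets the curve in up to 2 points.
Observable constraints: one x-axis crossing is at x = 1; the curve avoids every integer y-axis point in the box.
Matching integer coefficients to the picture gives p.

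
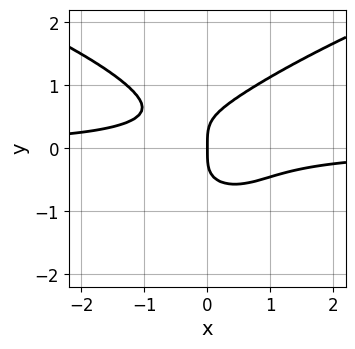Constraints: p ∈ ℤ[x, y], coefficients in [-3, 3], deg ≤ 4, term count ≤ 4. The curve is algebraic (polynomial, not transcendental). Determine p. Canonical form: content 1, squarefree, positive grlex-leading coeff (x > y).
The degree is 4 — no degree-3 curve has this shape.
Reading off the gridlines: it crosses the x-axis at the gridline x = 0; it crosses the y-axis at the gridline y = 0.
Matching integer coefficients to the picture gives p.

2*y^4 - 2*x^2*y - x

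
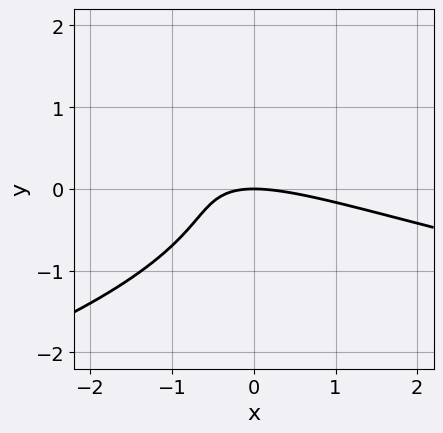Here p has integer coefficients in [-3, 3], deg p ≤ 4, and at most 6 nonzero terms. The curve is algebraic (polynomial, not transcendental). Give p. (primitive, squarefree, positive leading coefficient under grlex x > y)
3*y^3 + x^2 + 3*x*y + 3*y

1. The degree is 3 — a generic line meets the curve in up to 3 points.
2. Against the integer gridlines: it crosses the y-axis at the gridline y = 0; it crosses the x-axis at the gridline x = 0.
3. Matching integer coefficients to the picture gives p.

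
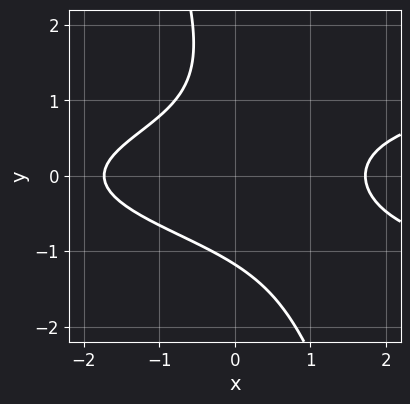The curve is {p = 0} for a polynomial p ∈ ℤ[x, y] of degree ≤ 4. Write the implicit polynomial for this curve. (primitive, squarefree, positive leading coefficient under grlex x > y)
3*x*y^2 + y^3 - x^2 - y^2 + 3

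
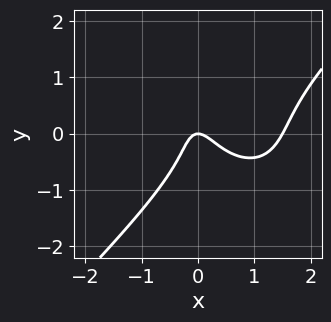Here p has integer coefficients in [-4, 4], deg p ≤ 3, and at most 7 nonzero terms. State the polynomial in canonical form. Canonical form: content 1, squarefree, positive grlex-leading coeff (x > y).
2*x^3 - 2*y^3 - 3*x^2 - x*y - y

The degree is 3 — a generic line meets the curve in up to 3 points.
Reading off the gridlines: it meets the x-axis at x = 0 (among the integer gridlines); it meets the y-axis at y = 0 (among the integer gridlines).
Fitting integer coefficients to these (and the overall shape) gives p.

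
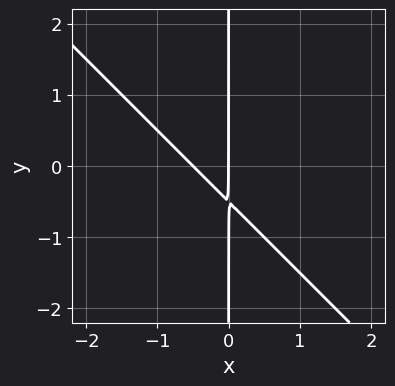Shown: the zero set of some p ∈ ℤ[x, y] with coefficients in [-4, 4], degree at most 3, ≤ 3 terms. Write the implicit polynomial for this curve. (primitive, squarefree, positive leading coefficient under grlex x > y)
2*x^2 + 2*x*y + x

The degree is 2 — no degree-1 curve has this shape.
Observable constraints: it meets the x-axis at x = 0 (among the integer gridlines); the visible y-axis segment lies entirely on the curve.
Matching integer coefficients to the picture gives p.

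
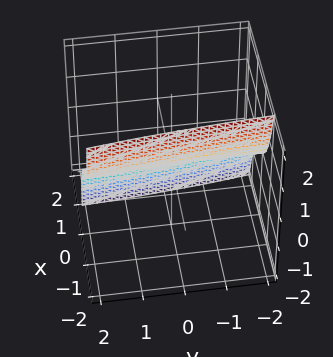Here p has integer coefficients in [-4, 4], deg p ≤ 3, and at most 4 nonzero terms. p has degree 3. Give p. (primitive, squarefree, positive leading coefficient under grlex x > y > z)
(a) The degree is 3 — no degree-2 surface has this shape.
(b) Reading off the gridlines: it meets the z-axis at z = 0 (among the integer gridlines); every point of the y-axis in the box is on the surface; it crosses the x-axis at the gridline x = 0.
(c) Solving for integer coefficients yields p as stated.

3*x^3 + x^2*y + 2*x + 3*z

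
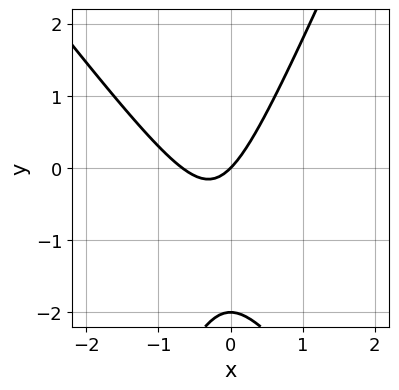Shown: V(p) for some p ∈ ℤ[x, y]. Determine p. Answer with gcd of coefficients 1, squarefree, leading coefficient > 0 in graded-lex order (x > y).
1. deg p = 2. No degree-1 curve has this shape.
2. Checking where it meets the axes: among the integer gridlines, it crosses the y-axis at y ∈ {-2, 0}; it crosses the x-axis at the gridline x = 0.
3. These observations pin down the coefficients.

3*x^2 + x*y - y^2 + 2*x - 2*y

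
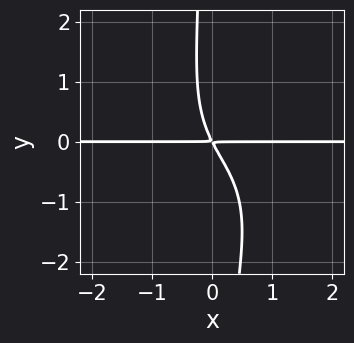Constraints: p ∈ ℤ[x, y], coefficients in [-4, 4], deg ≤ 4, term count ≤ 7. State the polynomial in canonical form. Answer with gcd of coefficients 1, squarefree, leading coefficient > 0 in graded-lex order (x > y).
1. The degree is 4 — a generic line meets the curve in up to 4 points.
2. Against the integer gridlines: the visible x-axis segment lies entirely on the curve.
3. Solving for integer coefficients yields p as stated.

x^3*y + x*y^3 + x*y^2 + 2*x*y + y^2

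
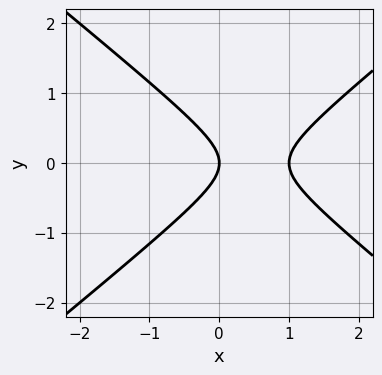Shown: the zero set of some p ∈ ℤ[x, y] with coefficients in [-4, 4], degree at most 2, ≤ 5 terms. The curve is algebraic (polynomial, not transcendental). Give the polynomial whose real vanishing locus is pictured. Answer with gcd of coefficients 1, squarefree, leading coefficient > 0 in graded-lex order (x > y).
deg p = 2. A generic line meets the curve in up to 2 points.
Symmetries: mirror symmetry y ↦ −y ⇒ only even powers of y.
From the visible intercepts: among the integer gridlines, it crosses the x-axis at x ∈ {0, 1}; it meets the y-axis at y = 0 (among the integer gridlines).
Matching integer coefficients to the picture gives p.

2*x^2 - 3*y^2 - 2*x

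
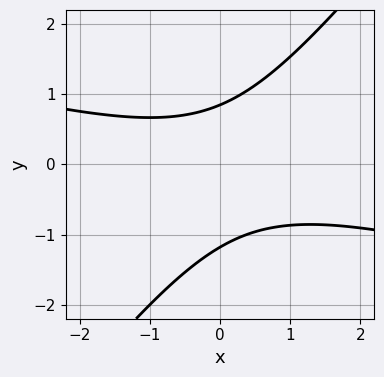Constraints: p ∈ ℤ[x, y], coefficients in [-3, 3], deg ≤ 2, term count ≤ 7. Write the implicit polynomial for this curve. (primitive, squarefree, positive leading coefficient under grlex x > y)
(a) Degree: the shape is more complex than any degree-1 curve, so deg p = 2.
(b) From the visible intercepts: no x-intercept at any integer in the box.
(c) The integer polynomial consistent with all of this is the stated p.

x^2 + 3*x*y - 3*y^2 - y + 3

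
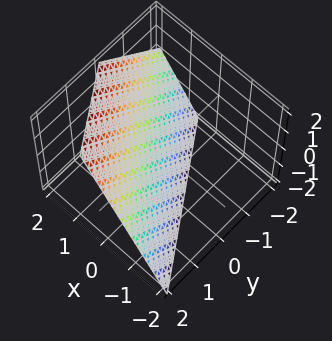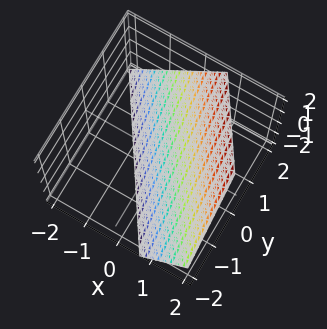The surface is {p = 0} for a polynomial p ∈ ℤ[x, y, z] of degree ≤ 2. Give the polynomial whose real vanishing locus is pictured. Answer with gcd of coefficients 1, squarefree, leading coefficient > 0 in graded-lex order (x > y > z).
Degree: the surface is flat (a plane), so deg p = 1.
Observable constraints: one y-axis crossing is at y = 1; it crosses the z-axis at the gridline z = -1.
These observations pin down the coefficients.

3*x + 2*y - 2*z - 2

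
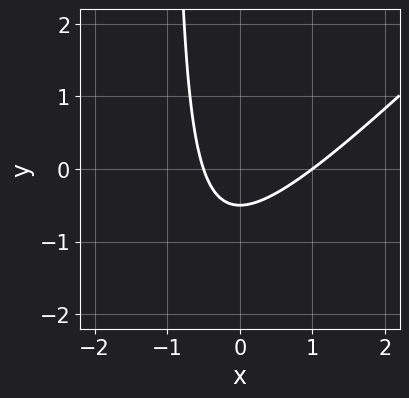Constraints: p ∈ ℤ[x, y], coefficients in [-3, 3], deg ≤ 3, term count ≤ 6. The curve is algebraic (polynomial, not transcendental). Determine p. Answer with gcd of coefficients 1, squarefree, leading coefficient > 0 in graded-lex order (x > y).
2*x^2 - 2*x*y - x - 2*y - 1

1. Degree: no degree-1 curve has this shape, so deg p = 2.
2. Checking where it meets the axes: it crosses the x-axis at the gridline x = 1.
3. Solving for integer coefficients yields p as stated.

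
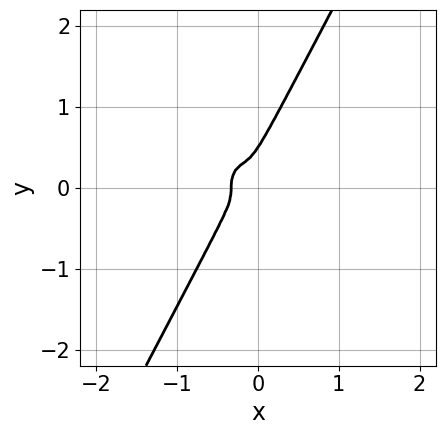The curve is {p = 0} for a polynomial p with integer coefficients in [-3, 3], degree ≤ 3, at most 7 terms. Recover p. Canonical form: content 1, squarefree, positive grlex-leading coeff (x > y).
First, the degree is 3 — a generic line meets the curve in up to 3 points.
Finally, matching integer coefficients to the picture gives p.

3*x^3 + 3*x*y^2 - 2*y^3 + x^2 + y^2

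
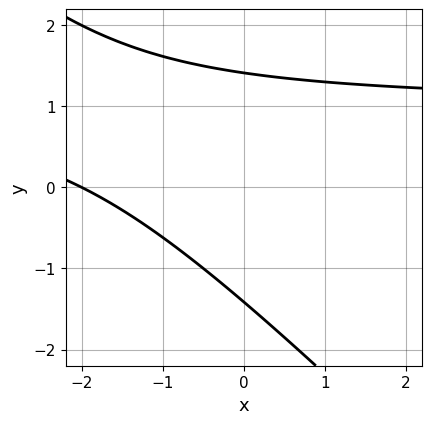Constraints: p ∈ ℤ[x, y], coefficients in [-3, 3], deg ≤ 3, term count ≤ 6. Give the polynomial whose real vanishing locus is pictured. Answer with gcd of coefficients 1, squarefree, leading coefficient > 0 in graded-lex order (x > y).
x*y + y^2 - x - 2

(a) deg p = 2. No degree-1 curve has this shape.
(b) Against the integer gridlines: it meets the x-axis at x = -2 (among the integer gridlines).
(c) Fitting integer coefficients to these (and the overall shape) gives p.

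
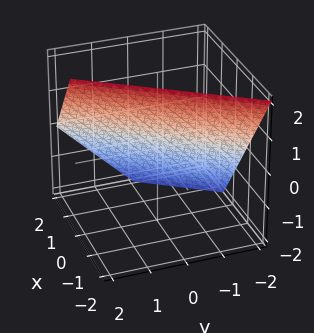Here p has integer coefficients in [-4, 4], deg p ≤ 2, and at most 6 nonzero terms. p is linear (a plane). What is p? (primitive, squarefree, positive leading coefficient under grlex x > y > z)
1. deg p = 1. Every cross-section is a straight line — this is a plane.
2. From the visible intercepts: it crosses the y-axis at the gridline y = -1; it meets the z-axis at z = 1 (among the integer gridlines).
3. Together with the visible shape, these determine p as stated.

3*x - 2*y + 2*z - 2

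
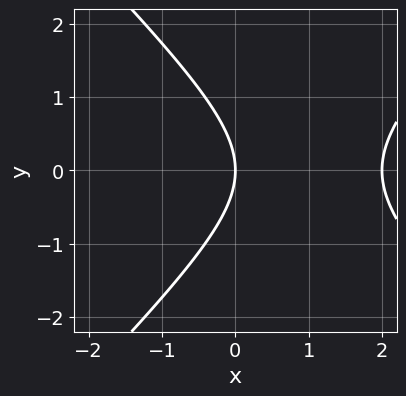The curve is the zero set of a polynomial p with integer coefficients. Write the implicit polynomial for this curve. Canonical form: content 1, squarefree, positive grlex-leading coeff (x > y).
First, the degree is 2 — the shape is more complex than any degree-1 curve.
Next, symmetries: it's symmetric under y → −y, forcing even powers of y.
Next, from the visible intercepts: the x-axis gridline crossings are at x ∈ {0, 2}; one y-axis crossing is at y = 0.
Finally, together with the visible shape, these determine p as stated.

x^2 - y^2 - 2*x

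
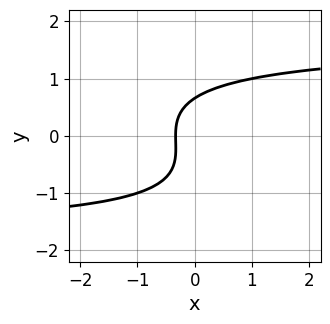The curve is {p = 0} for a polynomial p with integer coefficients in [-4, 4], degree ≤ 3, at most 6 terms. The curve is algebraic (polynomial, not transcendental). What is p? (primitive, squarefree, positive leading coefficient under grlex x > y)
x*y^2 + 2*y^3 + y^2 - 3*x - 1

First, the degree is 3 — no degree-2 curve has this shape.
Finally, the integer polynomial consistent with all of this is the stated p.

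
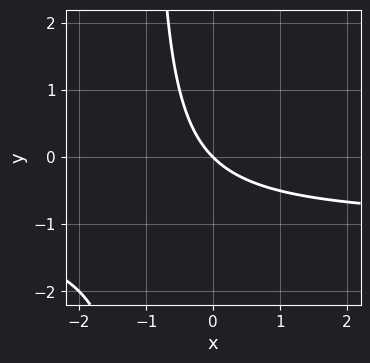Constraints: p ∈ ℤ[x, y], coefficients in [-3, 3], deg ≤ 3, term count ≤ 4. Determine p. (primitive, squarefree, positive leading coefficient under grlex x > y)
x*y + x + y

First, degree: the shape is more complex than any degree-1 curve, so deg p = 2.
Then, observable constraints: it crosses the x-axis at the gridline x = 0; it meets the y-axis at y = 0 (among the integer gridlines).
Finally, assembling these constraints gives the stated polynomial.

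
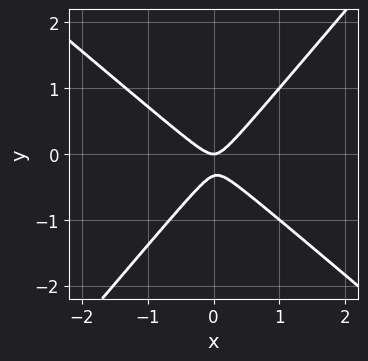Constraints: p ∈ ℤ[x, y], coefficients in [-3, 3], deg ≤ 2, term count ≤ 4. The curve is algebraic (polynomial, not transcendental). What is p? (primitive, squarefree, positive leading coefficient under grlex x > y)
The degree is 2 — no degree-1 curve has this shape.
From the axis intercepts and sections: it meets the x-axis at x = 0 (among the integer gridlines); it crosses the y-axis at the gridline y = 0.
Putting this together gives p.

3*x^2 + x*y - 3*y^2 - y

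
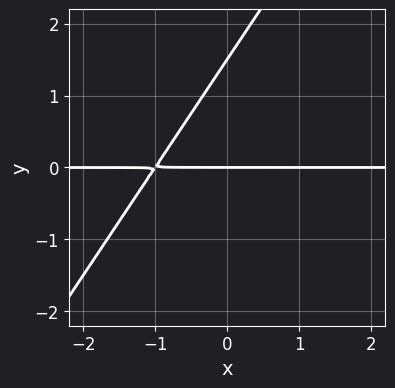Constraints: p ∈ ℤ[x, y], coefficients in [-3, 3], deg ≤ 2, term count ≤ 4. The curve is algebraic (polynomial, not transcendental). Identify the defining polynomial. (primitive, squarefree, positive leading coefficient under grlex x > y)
1. Degree: a generic line meets the curve in up to 2 points, so deg p = 2.
2. From the axis intercepts and sections: it meets the y-axis at y = 0 (among the integer gridlines); every point of the x-axis in the box is on the curve.
3. Putting this together gives p.

3*x*y - 2*y^2 + 3*y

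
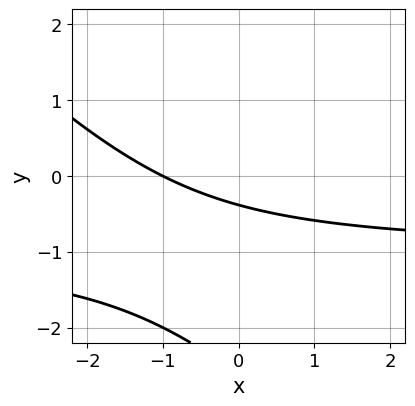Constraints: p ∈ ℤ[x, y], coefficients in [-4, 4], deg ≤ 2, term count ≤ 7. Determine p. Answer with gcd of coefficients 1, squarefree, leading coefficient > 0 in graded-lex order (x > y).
x*y + y^2 + x + 3*y + 1

The degree is 2 — the shape is more complex than any degree-1 curve.
Checking where it meets the axes: it meets the x-axis at x = -1 (among the integer gridlines).
Fitting integer coefficients to these (and the overall shape) gives p.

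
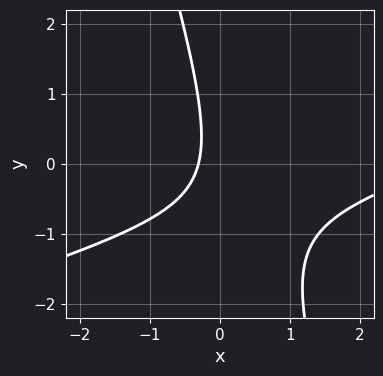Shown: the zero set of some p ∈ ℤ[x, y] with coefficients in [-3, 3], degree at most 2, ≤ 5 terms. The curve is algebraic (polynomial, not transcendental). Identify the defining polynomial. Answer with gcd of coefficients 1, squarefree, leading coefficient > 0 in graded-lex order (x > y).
deg p = 2.
From the axis intercepts and sections: the curve avoids every integer y-axis point in the box.
These observations pin down the coefficients.

x^2 - 3*x*y - y^2 - 3*x - 1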